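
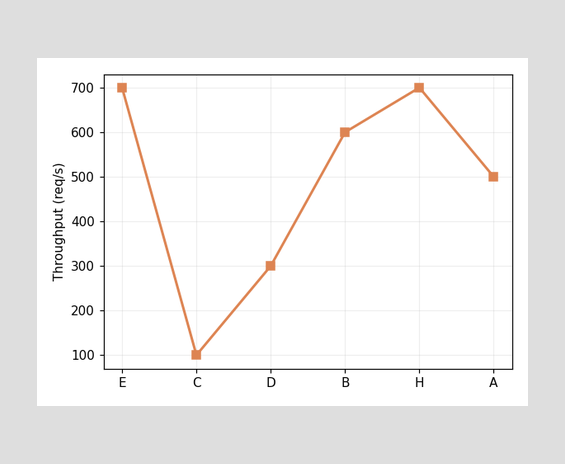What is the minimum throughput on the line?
100req/s

The lowest point is at C, and reading across to the y-axis gives 100req/s.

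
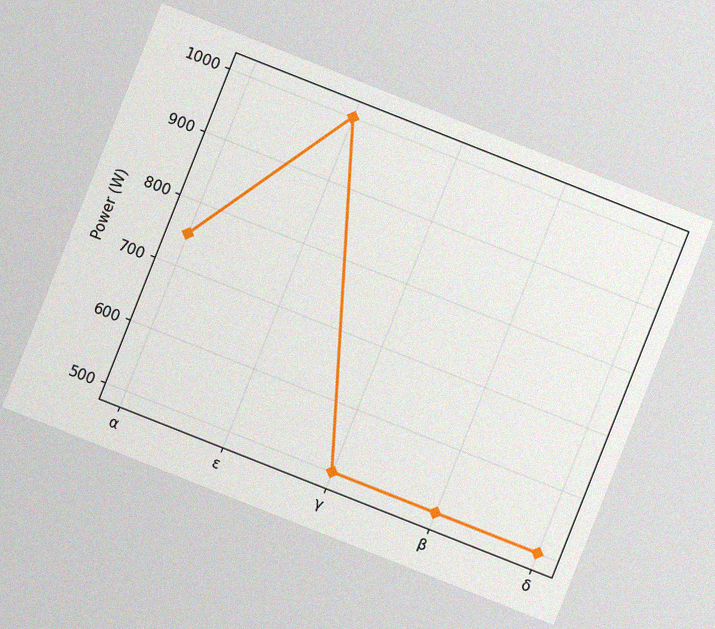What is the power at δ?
The chart is tilted about 22° clockwise, with some photo noise. At δ, the line is at 500W.

500W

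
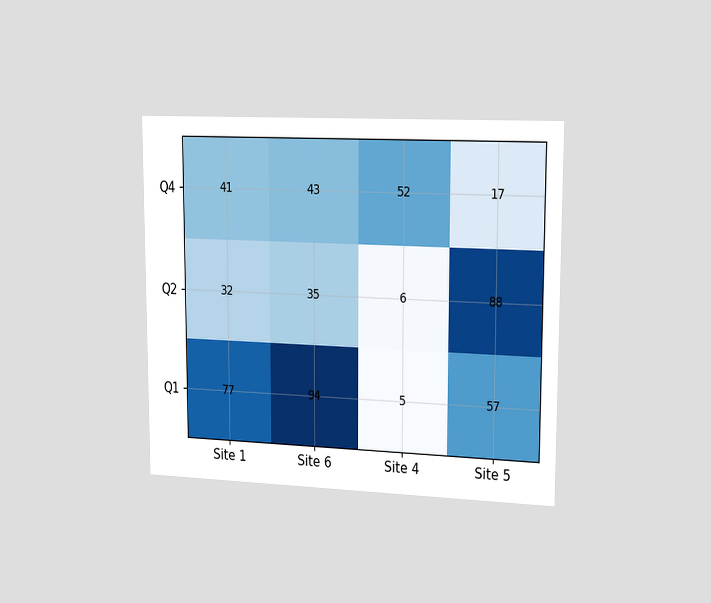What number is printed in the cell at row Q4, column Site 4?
52

The chart is viewed slightly from the right. The (Q4, Site 4) cell reads 52.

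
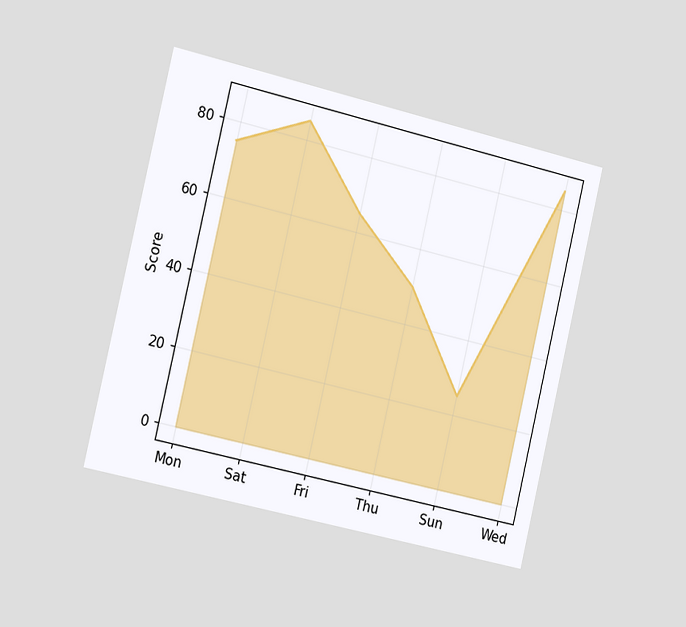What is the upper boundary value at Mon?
75

The chart is tilted about 13° clockwise and viewed slightly from the left. At Mon the upper boundary is at 75.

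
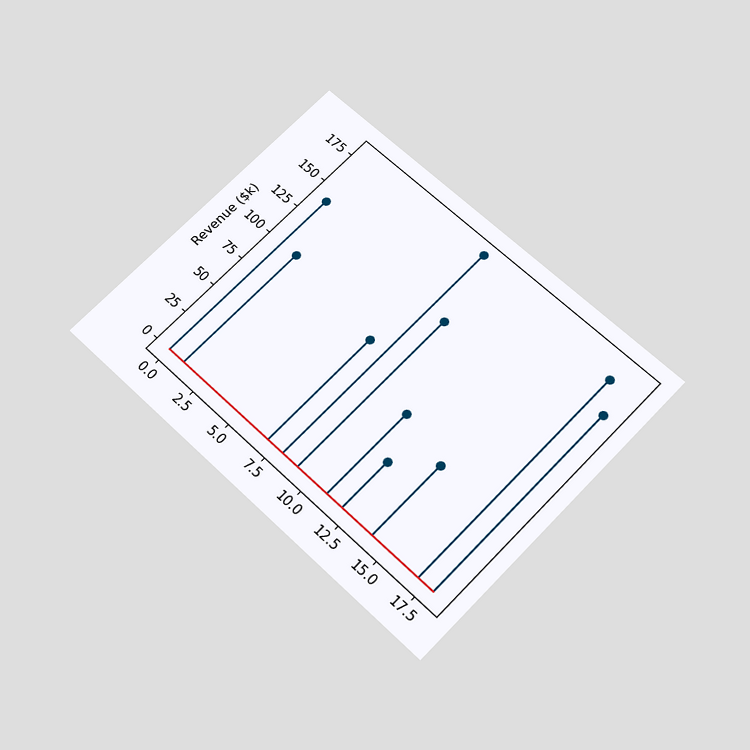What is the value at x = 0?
$140k

The chart is tilted about 44° clockwise and viewed slightly from below. The stem at x=0 reaches $140k.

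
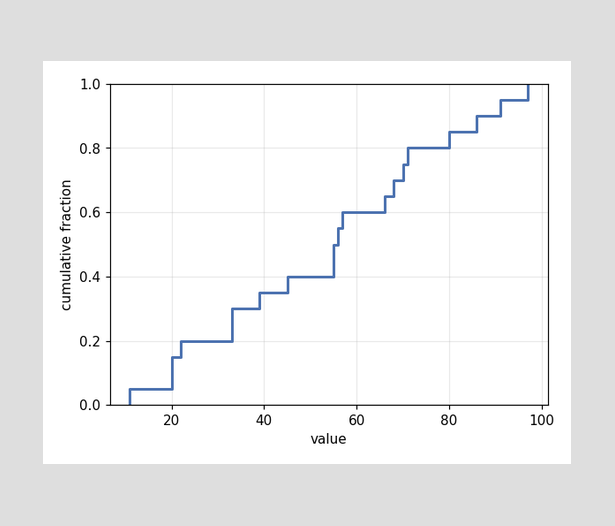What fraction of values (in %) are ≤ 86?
90%

At x=86 the ECDF step is at 90%.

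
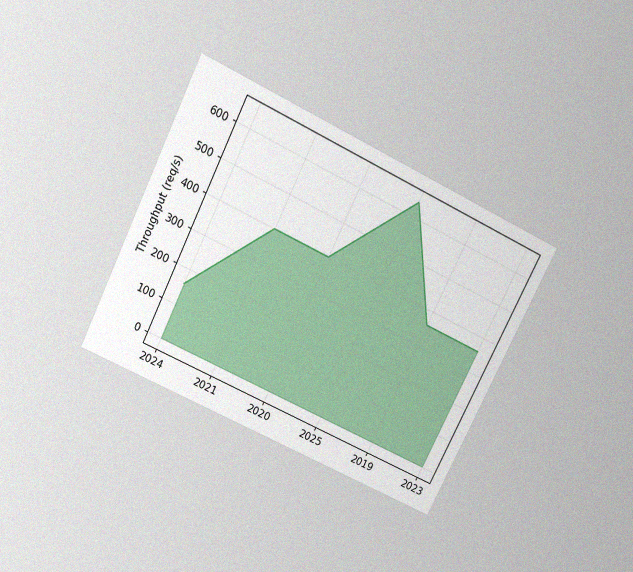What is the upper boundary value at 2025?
640req/s

The chart is tilted about 26° clockwise and viewed slightly from above, with some photo noise. At 2025 the upper boundary is at 640req/s.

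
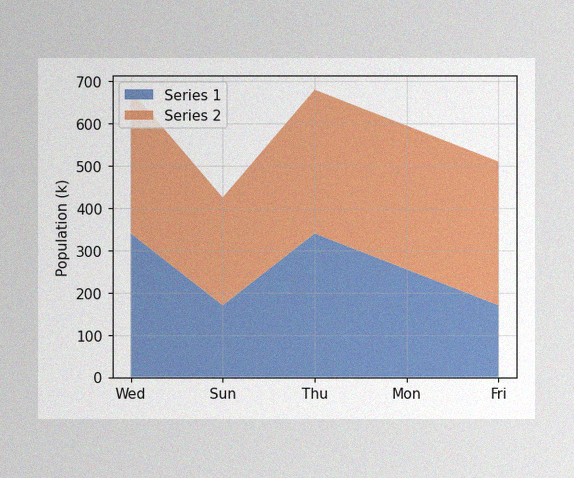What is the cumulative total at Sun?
425k

The image has some photo noise and uneven lighting. The stacked total at Sun reaches 425k.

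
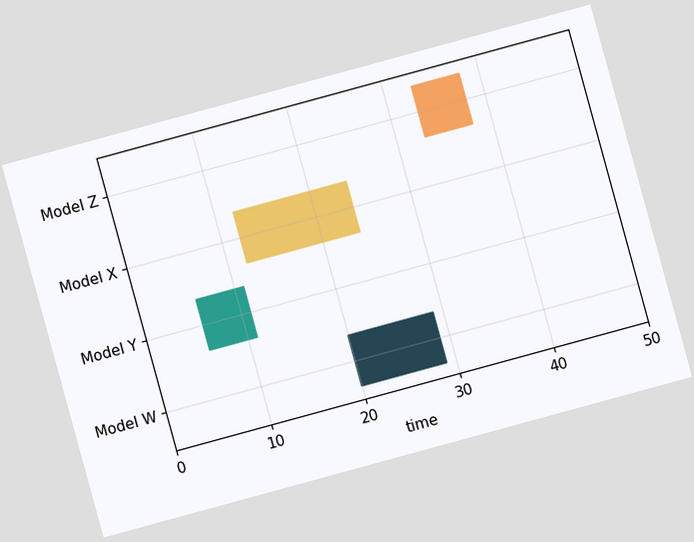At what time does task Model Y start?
The chart is tilted about 15° counter-clockwise. The Model Y bar begins at t=6.

6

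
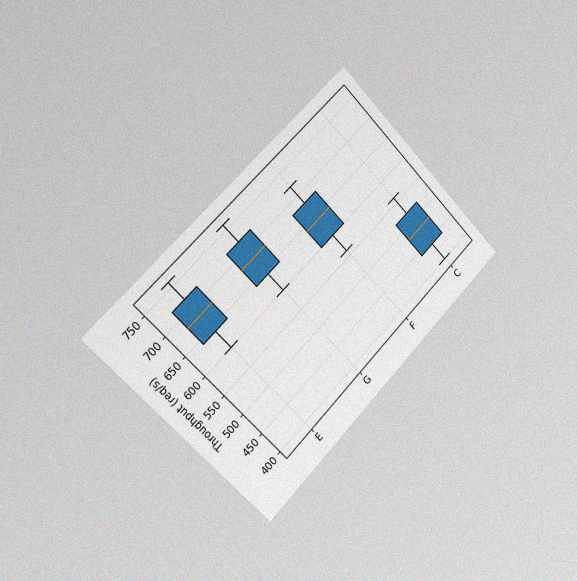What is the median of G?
The chart is tilted about 45° counter-clockwise and viewed slightly from the left, with some photo noise. The median line in the G box sits at 680req/s.

680req/s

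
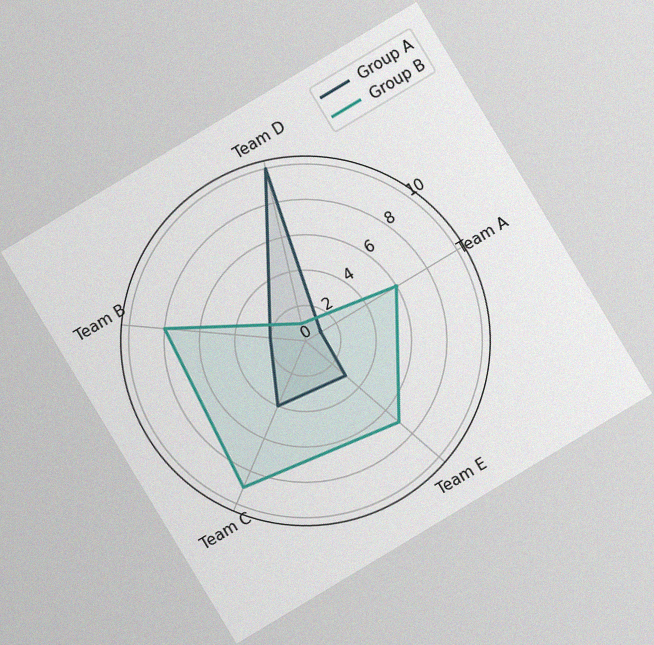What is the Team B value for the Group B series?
8

The chart is tilted about 31° counter-clockwise, with some photo noise. On the Team B axis, Group B reaches 8.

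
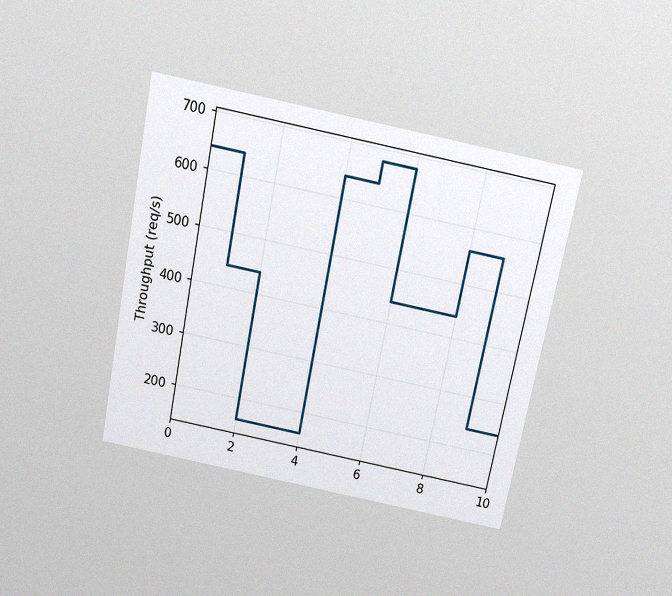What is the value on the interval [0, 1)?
640req/s

The chart is tilted about 11° clockwise and viewed slightly from above, with some photo noise. On [0, 1) the step sits at 640req/s.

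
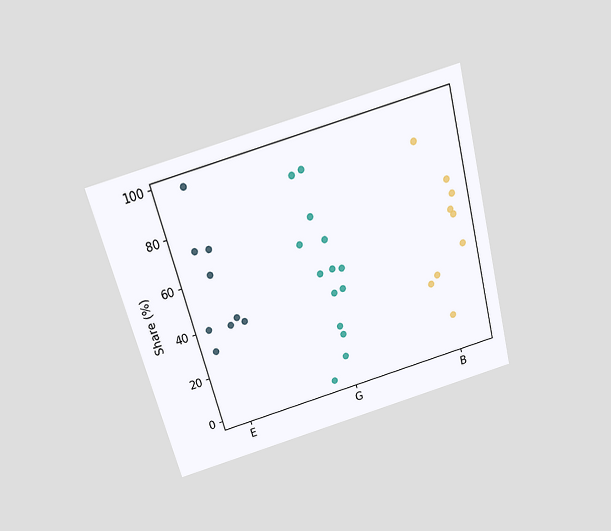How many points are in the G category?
14

The chart is tilted about 15° counter-clockwise and viewed slightly from above. Counting the markers in the G column gives 14.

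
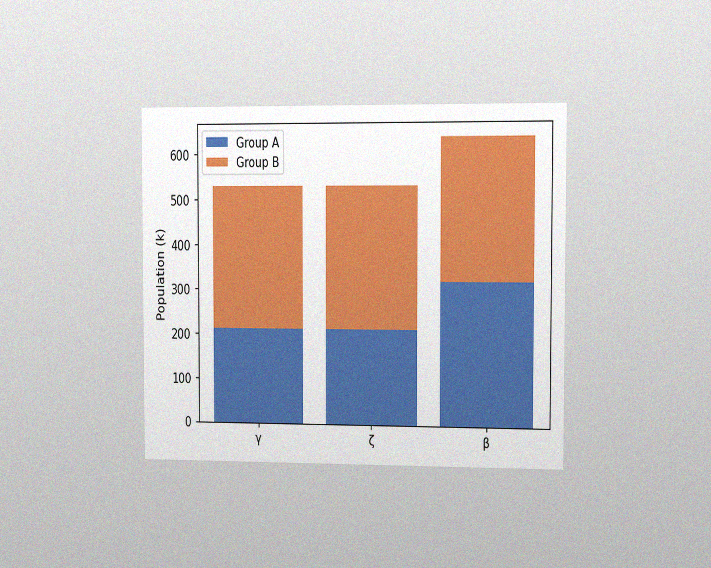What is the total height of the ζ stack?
530k

The chart is viewed slightly from the right, with some photo noise. The ζ stack's top reaches 530k on the y-axis.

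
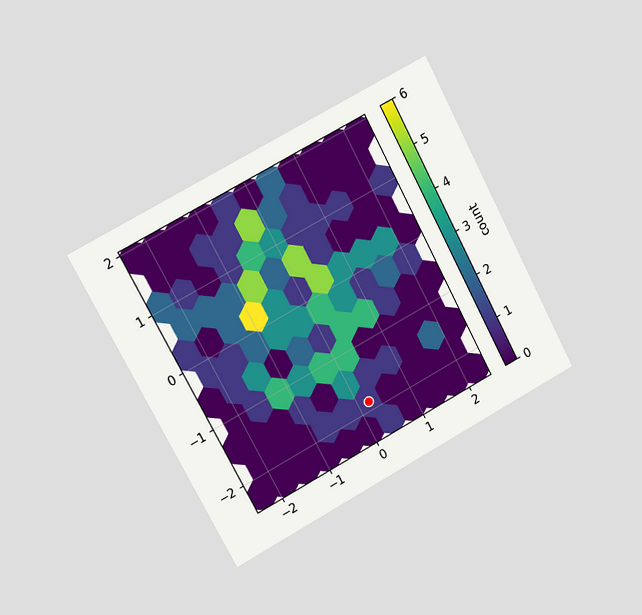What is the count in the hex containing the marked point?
1

The chart is tilted about 28° counter-clockwise and viewed slightly from the left. The marked hex reads 1 on the colorbar.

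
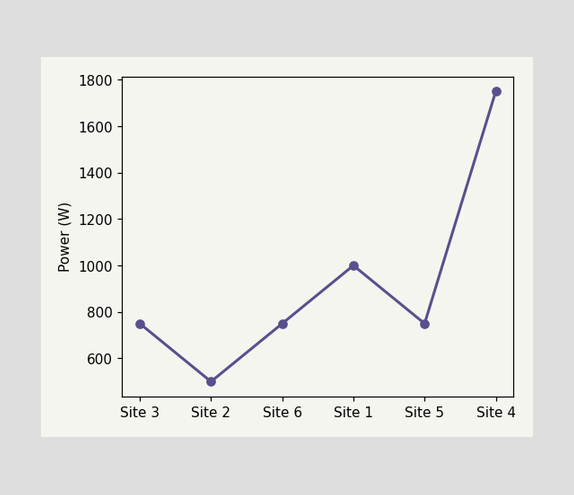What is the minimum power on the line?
500W

The lowest point is at Site 2, and reading across to the y-axis gives 500W.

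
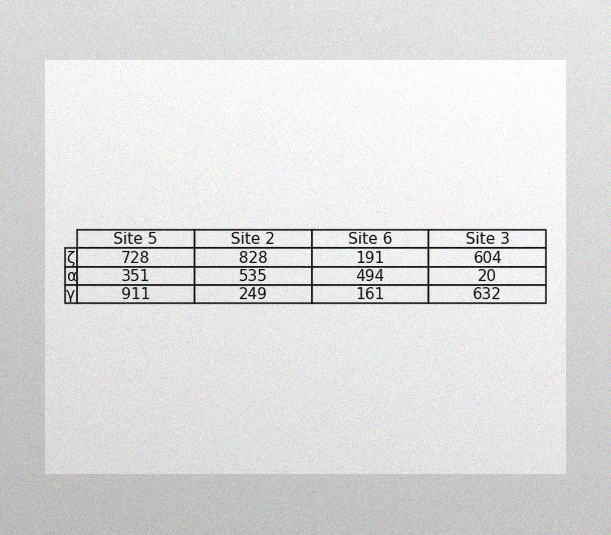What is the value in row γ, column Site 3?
632

The image has some photo noise and uneven lighting. The (γ, Site 3) cell reads 632.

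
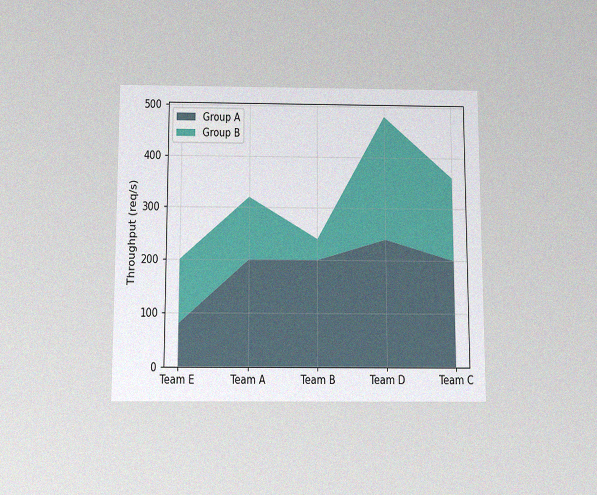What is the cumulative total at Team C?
360req/s

The chart is viewed slightly from below, with some photo noise. The stacked total at Team C reaches 360req/s.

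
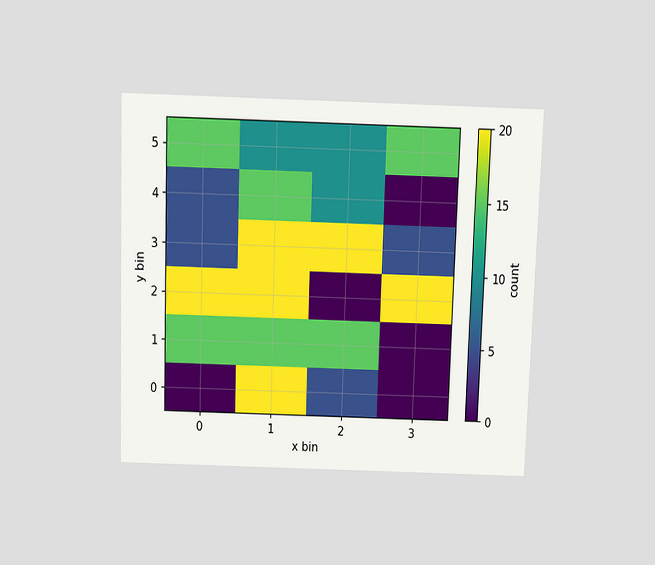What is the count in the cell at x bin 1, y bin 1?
The chart is viewed slightly from above. Matching the cell (1, 1) against the colorbar gives 15.

15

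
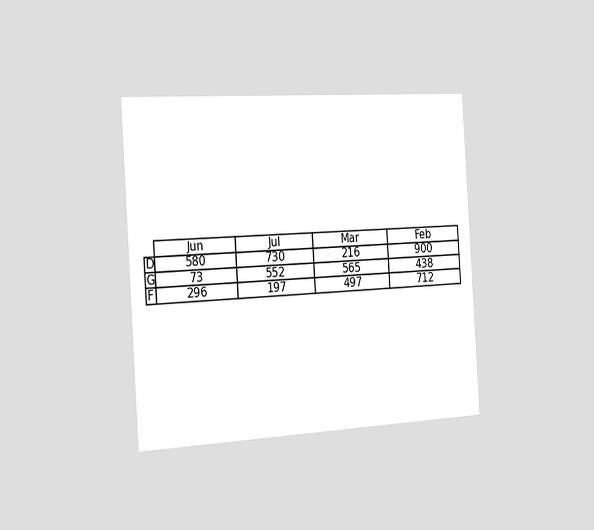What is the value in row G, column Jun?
The chart is tilted about 4° counter-clockwise and viewed slightly from the left. The (G, Jun) cell reads 73.

73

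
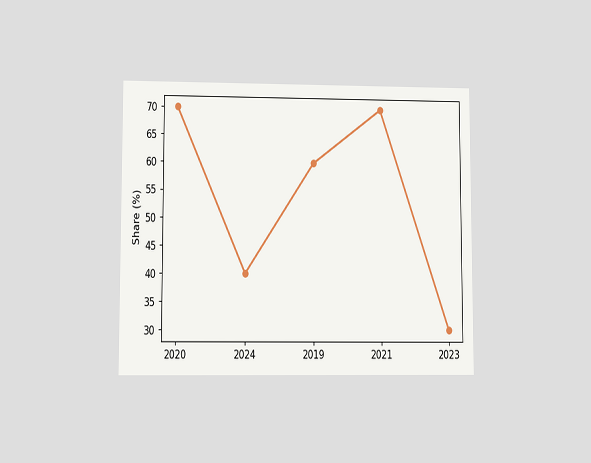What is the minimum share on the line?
30%

The chart is viewed at a slight angle. The lowest point is at 2023, and reading across to the y-axis gives 30%.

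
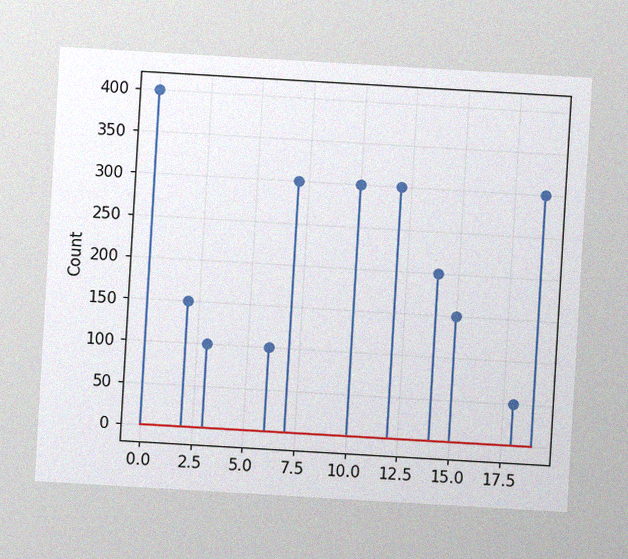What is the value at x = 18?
50

The chart is tilted about 3° clockwise, with some photo noise. The stem at x=18 reaches 50.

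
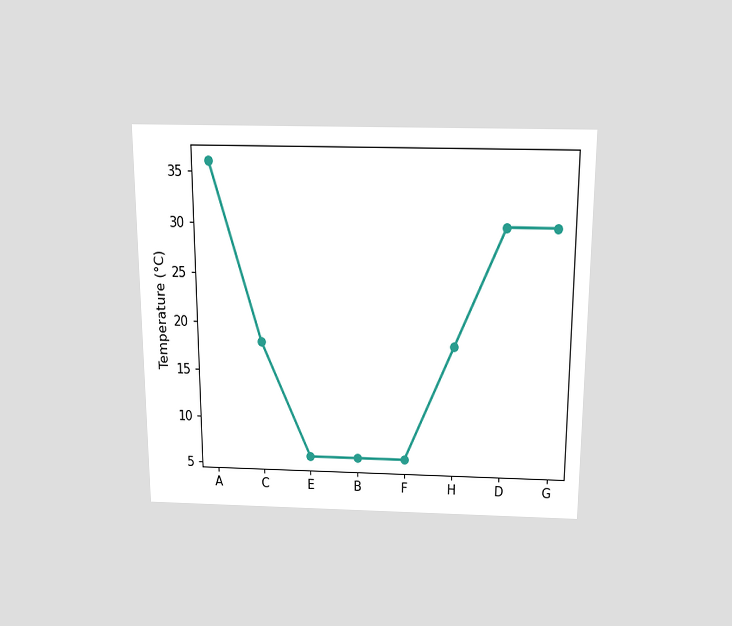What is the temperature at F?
6°C

The chart is viewed slightly from above. At F, the line is at 6°C.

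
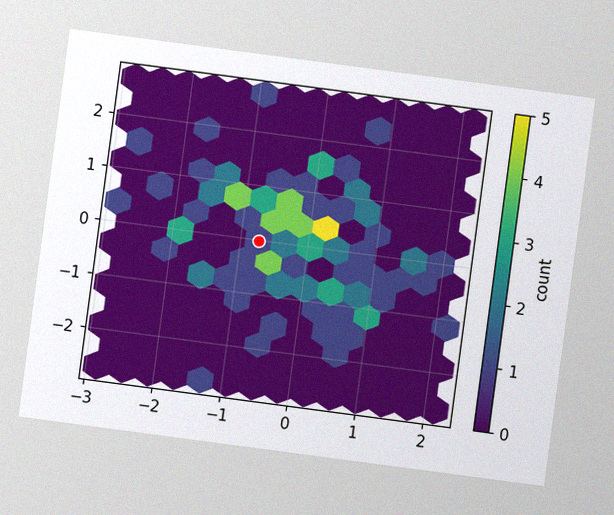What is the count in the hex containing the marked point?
1

The chart is tilted about 8° clockwise, with some photo noise. The marked hex reads 1 on the colorbar.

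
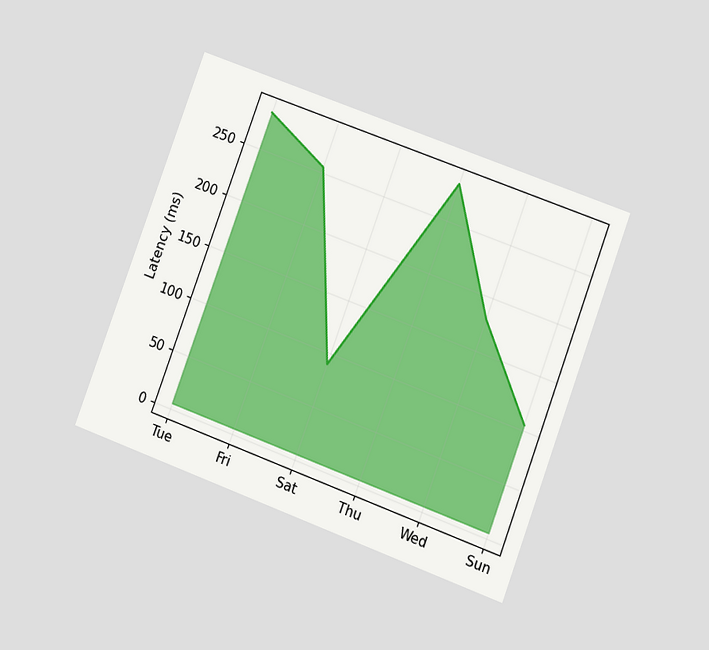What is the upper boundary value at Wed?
180ms

The chart is tilted about 20° clockwise and viewed at a slight angle. At Wed the upper boundary is at 180ms.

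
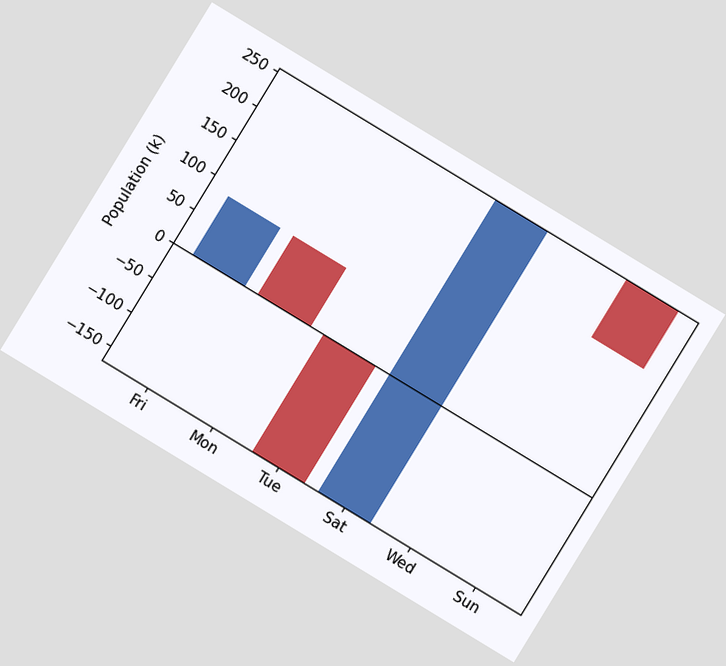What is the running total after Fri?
85k

The chart is tilted about 31° clockwise. After Fri the running total reaches 85k.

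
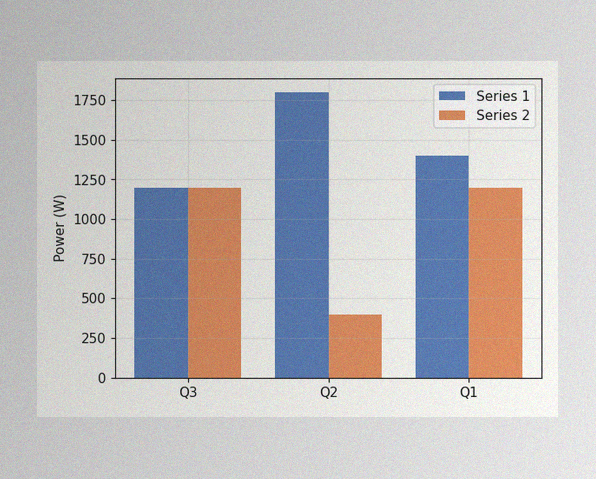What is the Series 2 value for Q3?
1200W

The image has some photo noise and uneven lighting. The Series 2 bar at Q3 reaches 1200W on the y-axis.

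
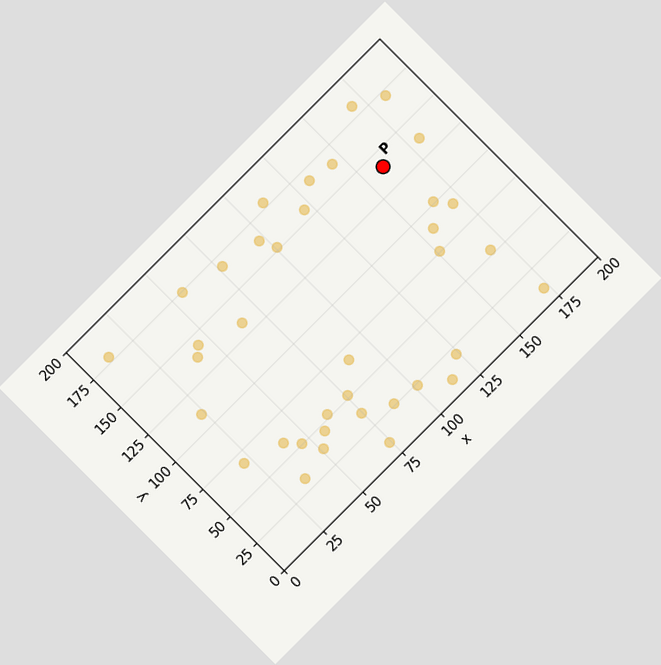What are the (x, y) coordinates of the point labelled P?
(160, 140)

The chart is tilted about 45° counter-clockwise. Following the gridlines from P to each axis, P sits at (160, 140).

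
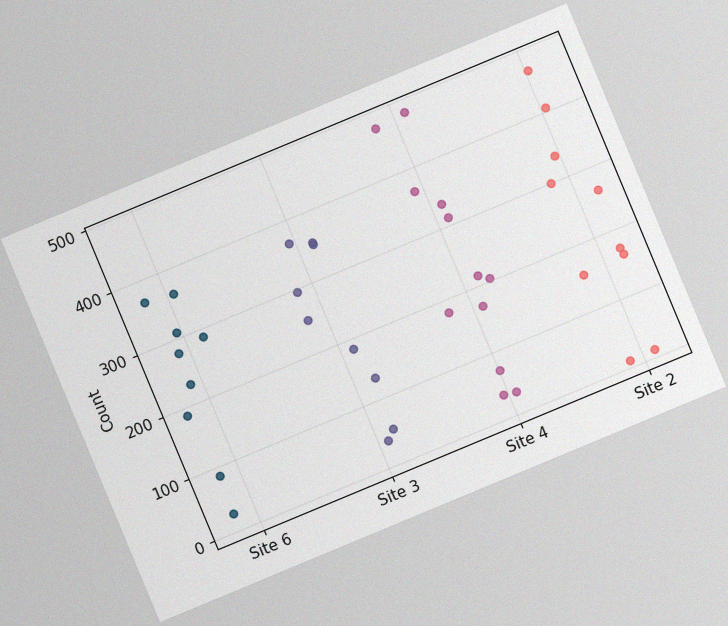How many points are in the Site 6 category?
9

The chart is tilted about 23° counter-clockwise, with some photo noise. Counting the markers in the Site 6 column gives 9.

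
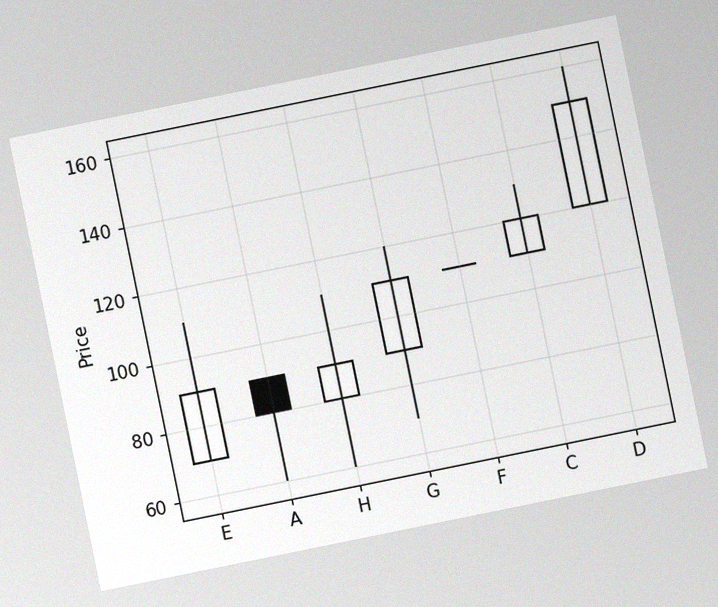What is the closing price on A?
80

The chart is tilted about 11° counter-clockwise, with some photo noise. The A candle closes at 80.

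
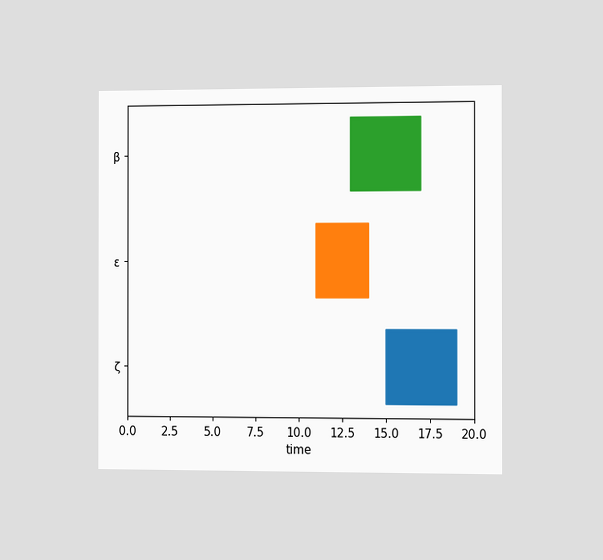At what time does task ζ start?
The chart is viewed slightly from the right. The ζ bar begins at t=15.

15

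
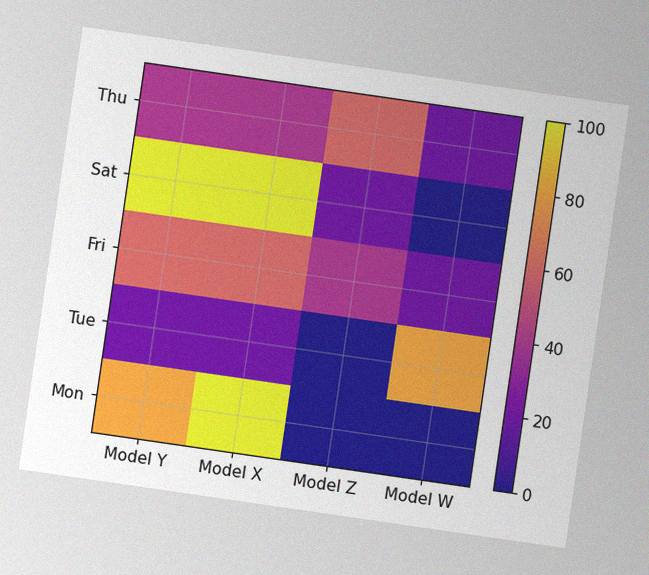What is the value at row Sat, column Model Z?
The chart is tilted about 8° clockwise, with some photo noise. Matching cell (Sat, Model Z) against the colorbar gives 20.

20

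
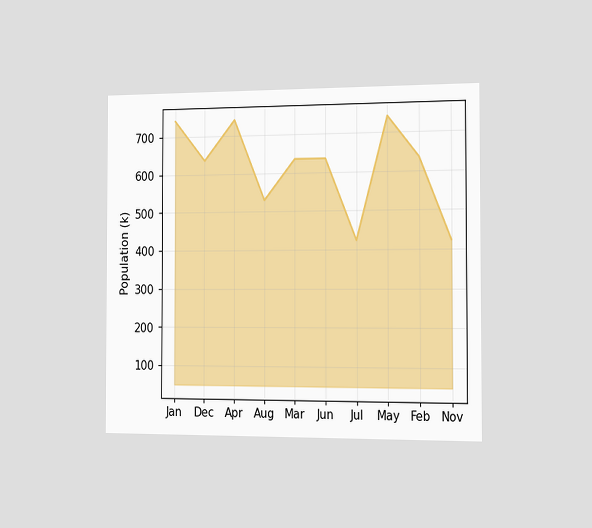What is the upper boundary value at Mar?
The chart is viewed slightly from the right. At Mar the upper boundary is at 636k.

636k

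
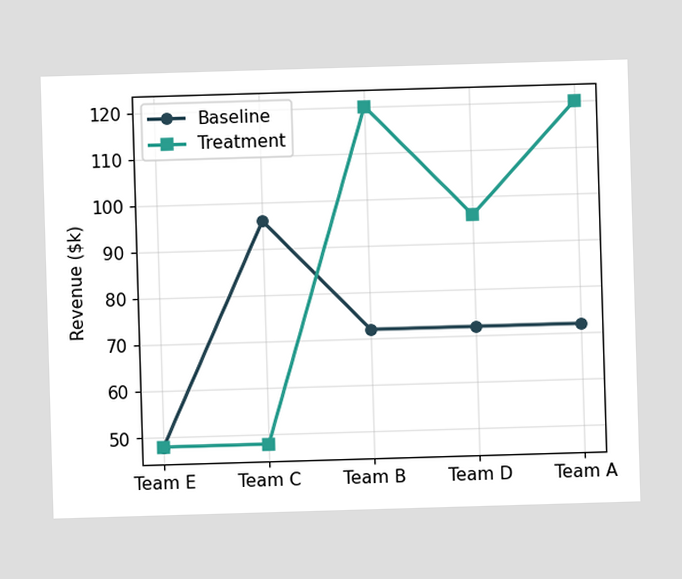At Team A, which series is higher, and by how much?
Treatment, by $48k

At Team A, Treatment sits above the other line by $48k.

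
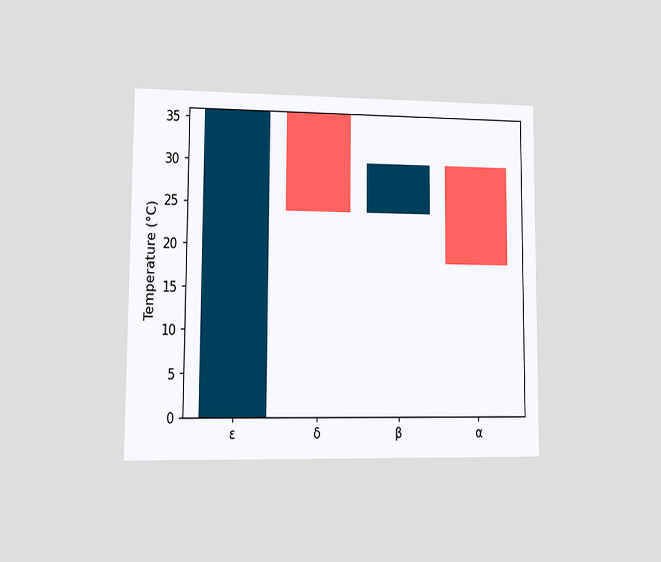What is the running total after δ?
24°C

The chart is viewed at a slight angle. After δ the running total reaches 24°C.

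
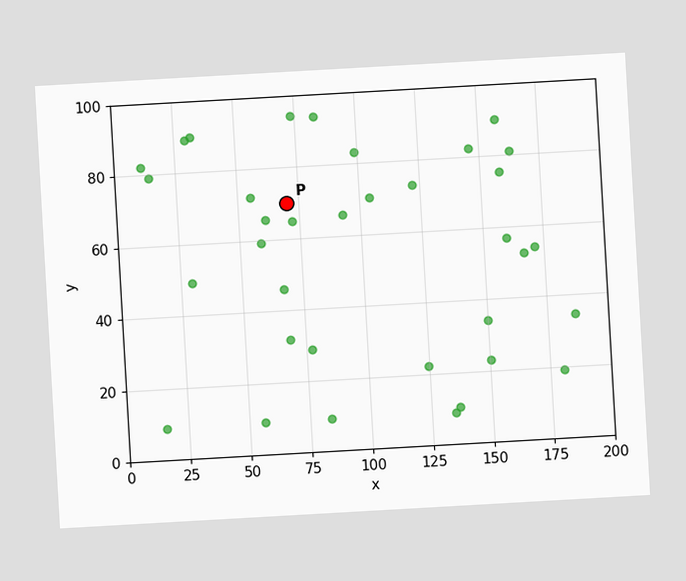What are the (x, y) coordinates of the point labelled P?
(70, 70)

The chart is tilted about 3° counter-clockwise. Following the gridlines from P to each axis, P sits at (70, 70).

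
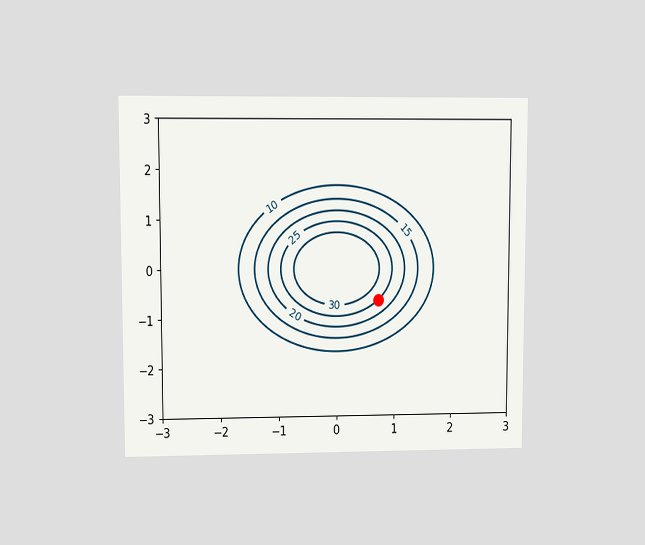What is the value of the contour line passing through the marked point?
25

The chart is viewed at a slight angle. The marked point sits on the contour labelled 25.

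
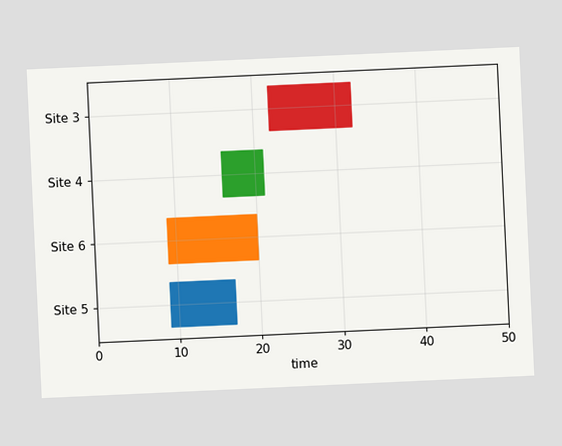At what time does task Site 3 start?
The chart is tilted about 3° counter-clockwise. The Site 3 bar begins at t=22.

22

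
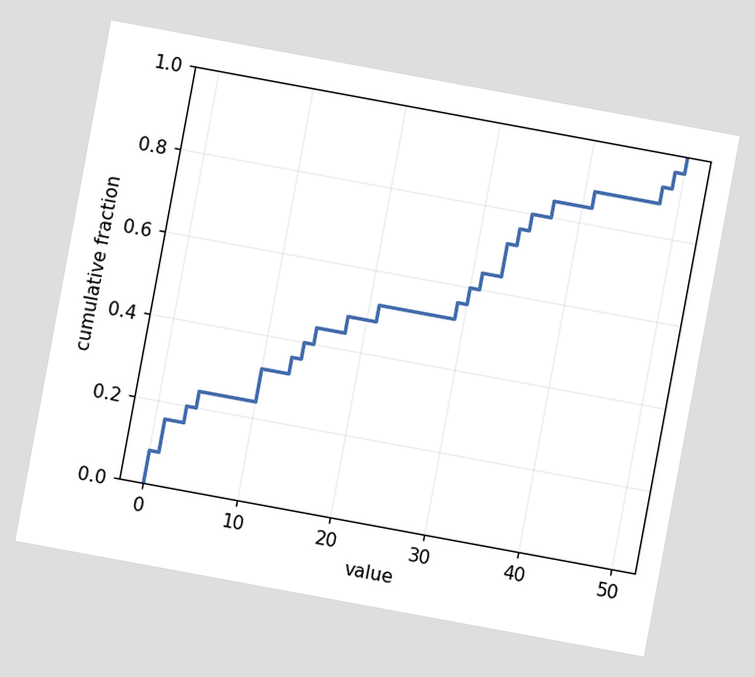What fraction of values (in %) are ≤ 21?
52%

The chart is tilted about 10° clockwise. At x=21 the ECDF step is at 52%.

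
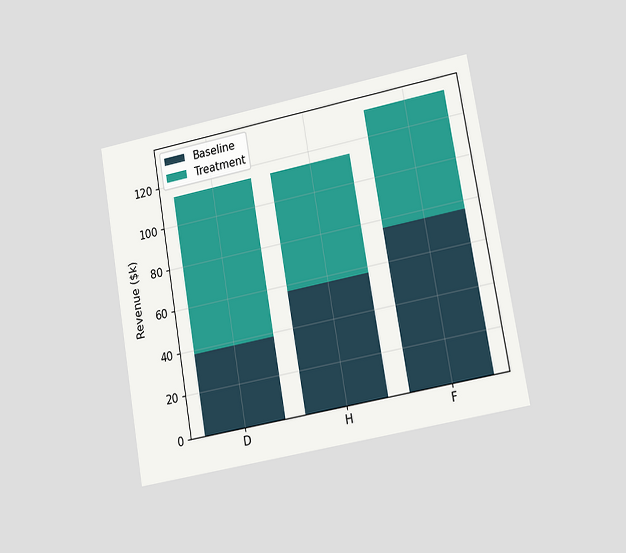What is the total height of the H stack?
The chart is tilted about 10° counter-clockwise and viewed slightly from the right. The H stack's top reaches $114k on the y-axis.

$114k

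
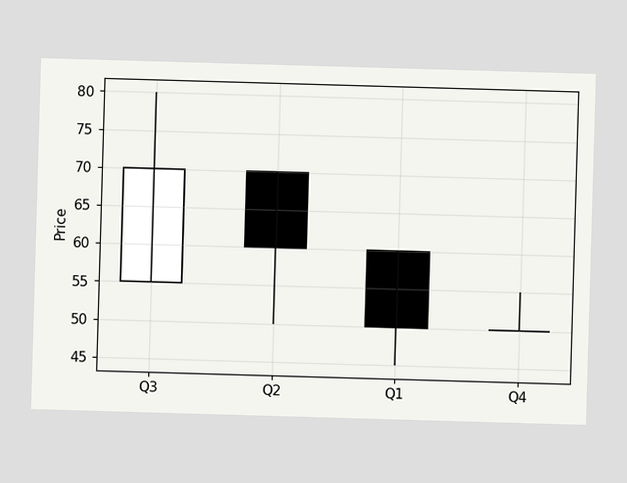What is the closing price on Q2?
The Q2 candle closes at 60.

60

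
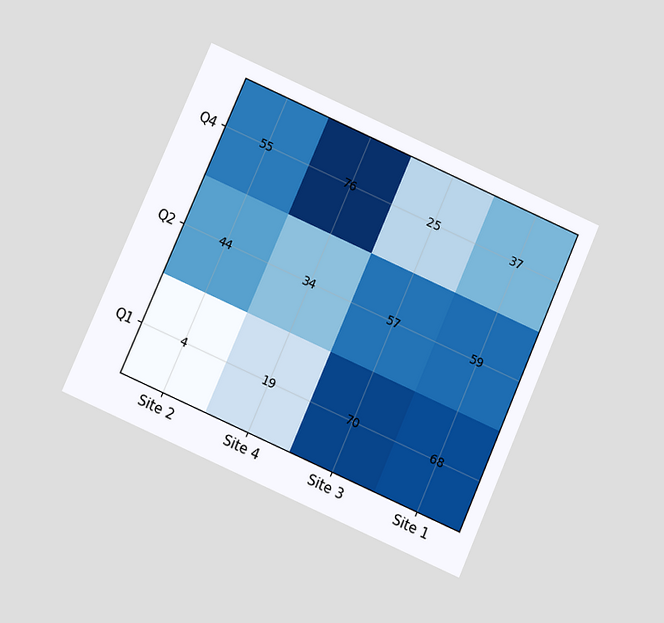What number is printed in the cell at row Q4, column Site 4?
The chart is tilted about 24° clockwise and viewed slightly from below. The (Q4, Site 4) cell reads 76.

76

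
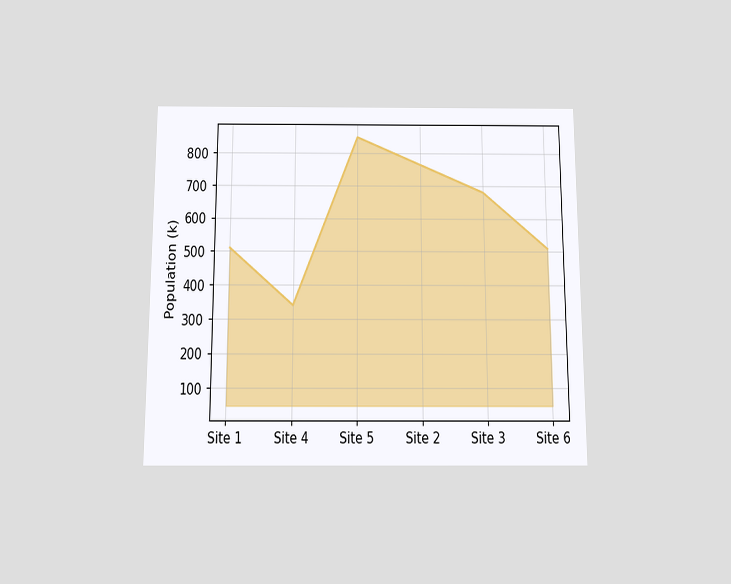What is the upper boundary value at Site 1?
The chart is viewed slightly from below. At Site 1 the upper boundary is at 510k.

510k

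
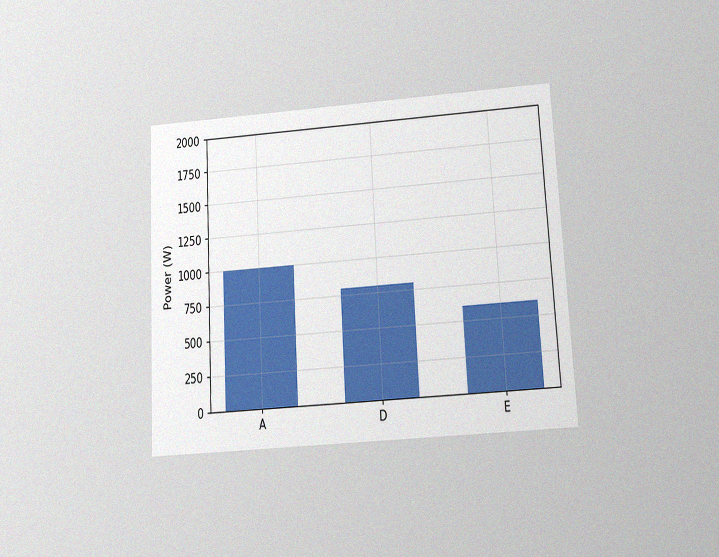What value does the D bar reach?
The chart is tilted about 3° counter-clockwise and viewed slightly from below, with some photo noise. Reading along the chart's y-axis, the D bar reaches 800W.

800W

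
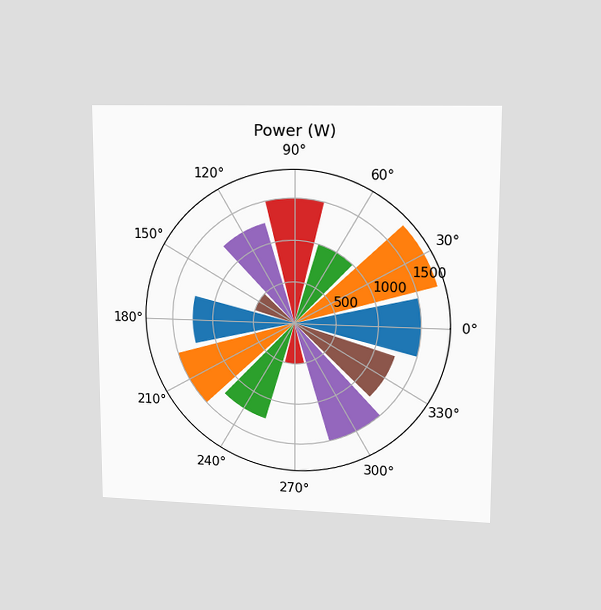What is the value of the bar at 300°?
The chart is viewed at a slight angle. The bar at 300° reaches 1500W on the radial axis.

1500W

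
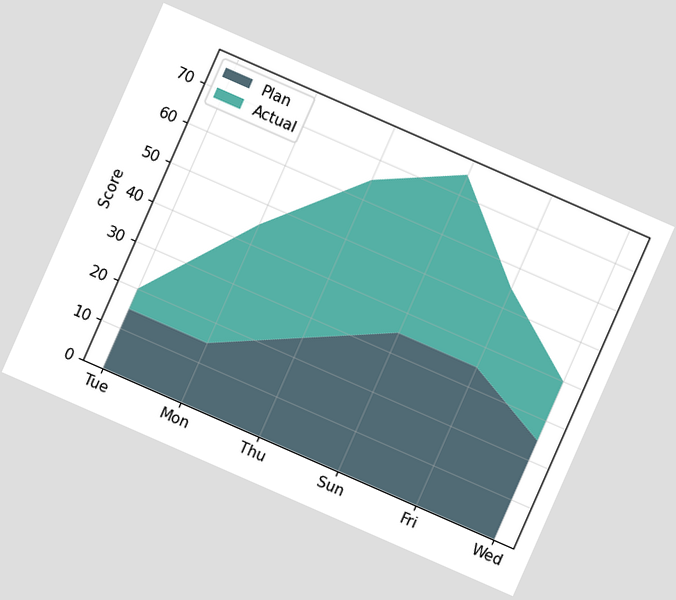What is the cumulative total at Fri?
The chart is tilted about 24° clockwise. The stacked total at Fri reaches 55.

55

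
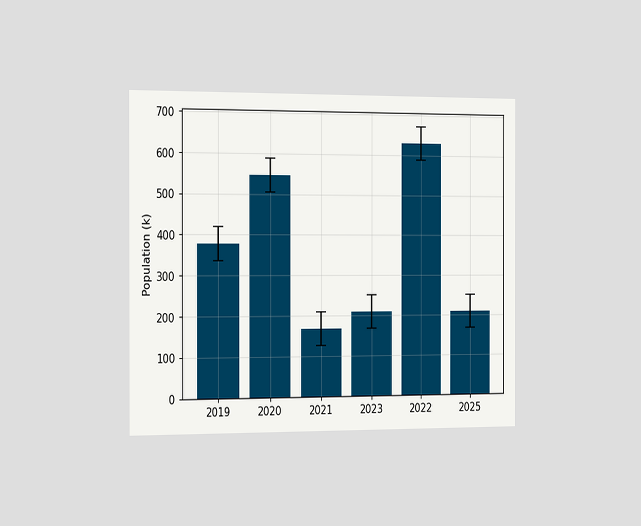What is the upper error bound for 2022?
The chart is viewed slightly from the left. The 2022 bar's upper whisker reaches 672k.

672k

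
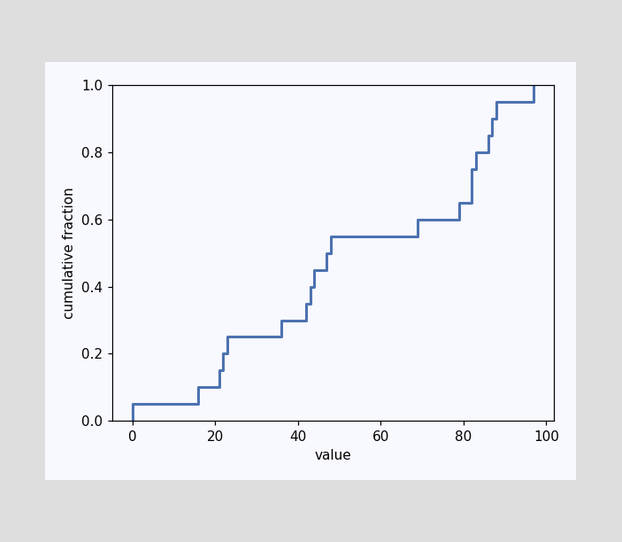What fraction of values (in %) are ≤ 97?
100%

At x=97 the ECDF step is at 100%.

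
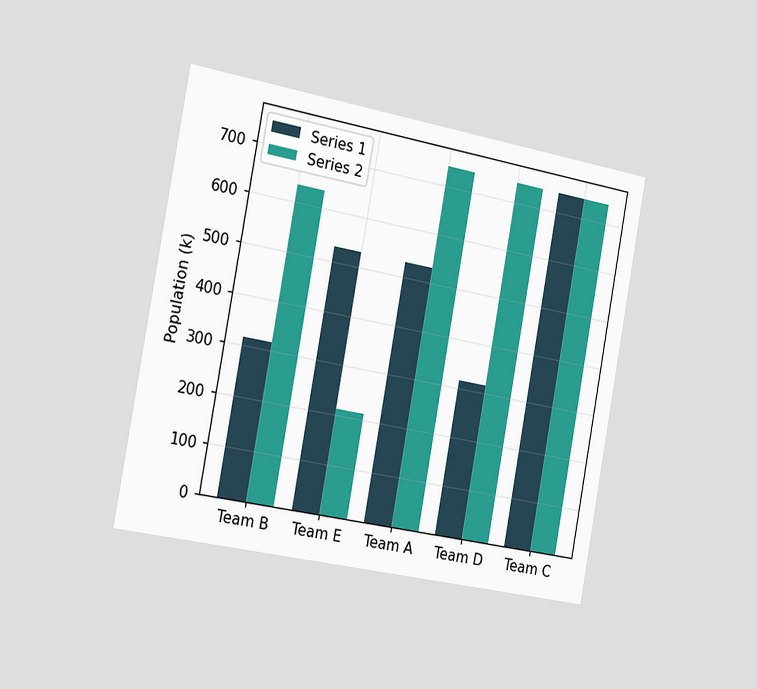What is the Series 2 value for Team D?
742k

The chart is tilted about 10° clockwise and viewed slightly from the left. The Series 2 bar at Team D reaches 742k on the y-axis.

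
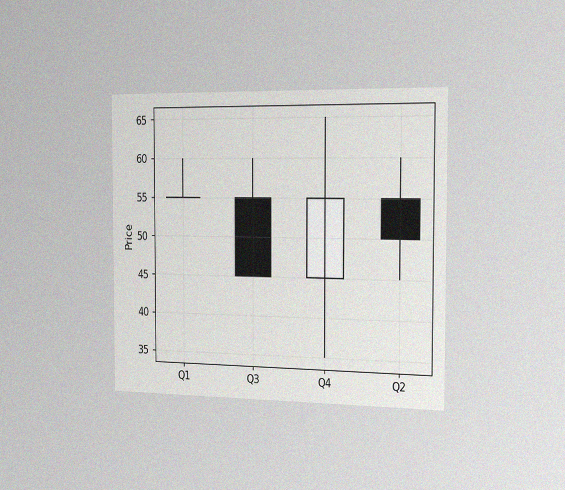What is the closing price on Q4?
55

The chart is viewed slightly from the right, with some photo noise. The Q4 candle closes at 55.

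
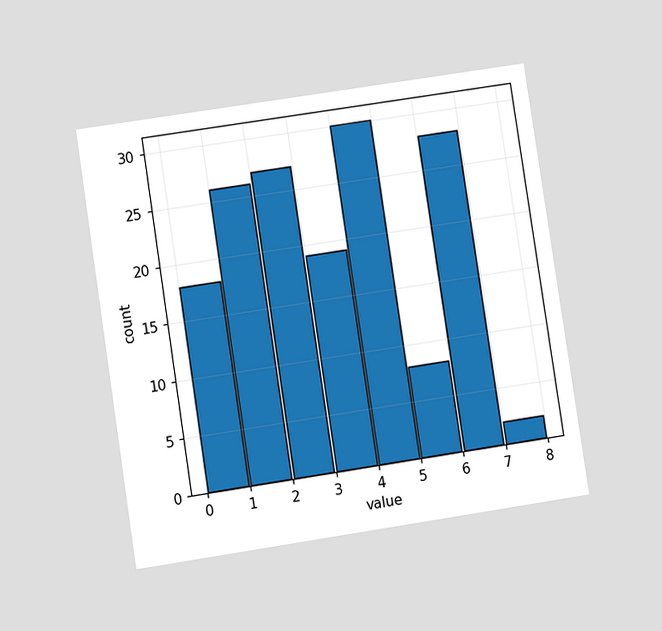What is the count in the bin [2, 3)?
27

The chart is tilted about 9° counter-clockwise and viewed at a slight angle. The [2, 3) bin has height 27.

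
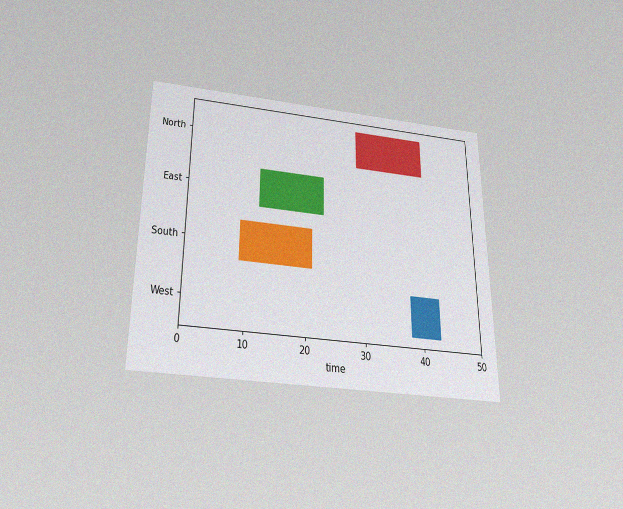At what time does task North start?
29

The chart is viewed slightly from below, with some photo noise. The North bar begins at t=29.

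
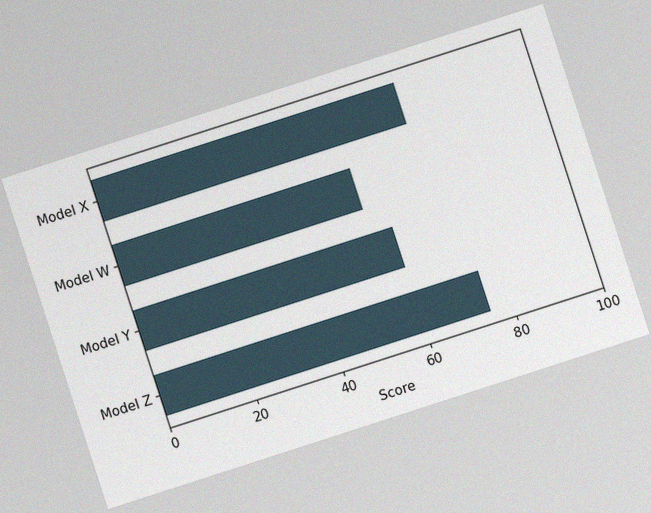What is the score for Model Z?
The chart is tilted about 18° counter-clockwise, with some photo noise. Reading along the chart's x-axis, the Model Z bar reaches 75.

75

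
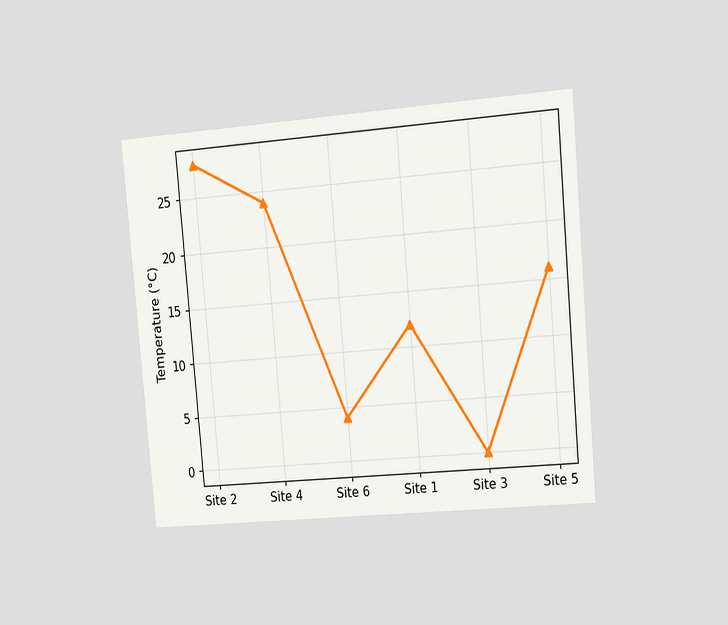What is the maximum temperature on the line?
The chart is tilted about 5° counter-clockwise and viewed slightly from the right. The highest point is at Site 2, and reading across to the y-axis gives 28°C.

28°C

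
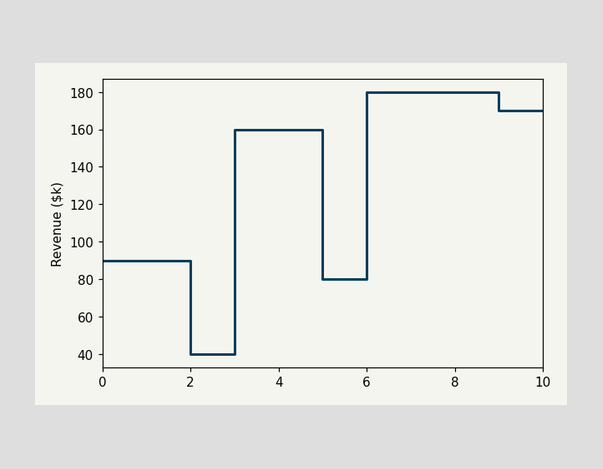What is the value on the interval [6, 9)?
On [6, 9) the step sits at $180k.

$180k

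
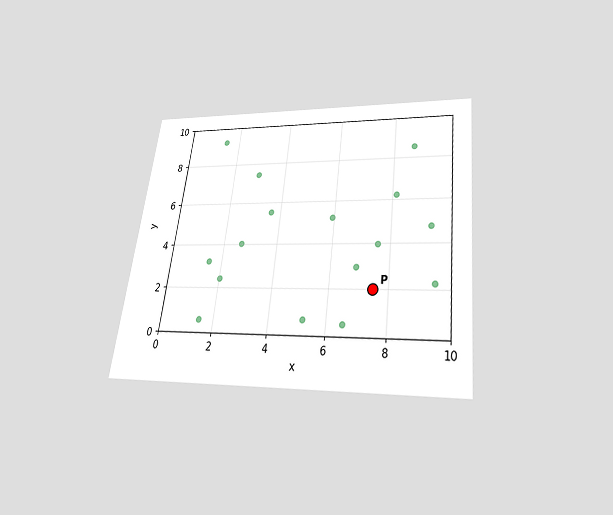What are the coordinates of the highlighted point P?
(7.5, 2)

The chart is tilted about 7° clockwise and viewed slightly from below. Following the gridlines from P to each axis, P sits at (7.5, 2).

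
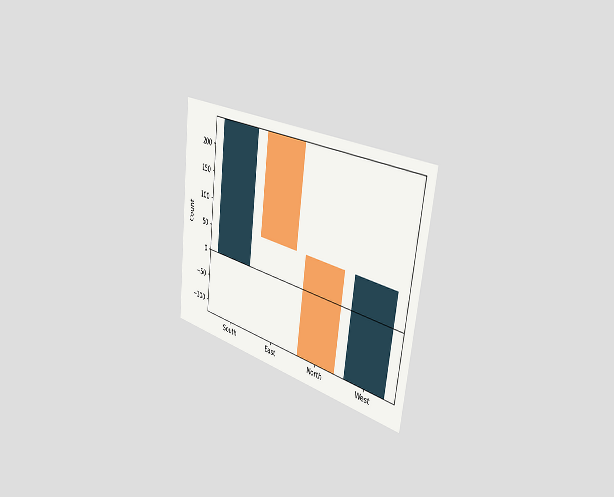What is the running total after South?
248

The chart is tilted about 7° clockwise and viewed slightly from the right. After South the running total reaches 248.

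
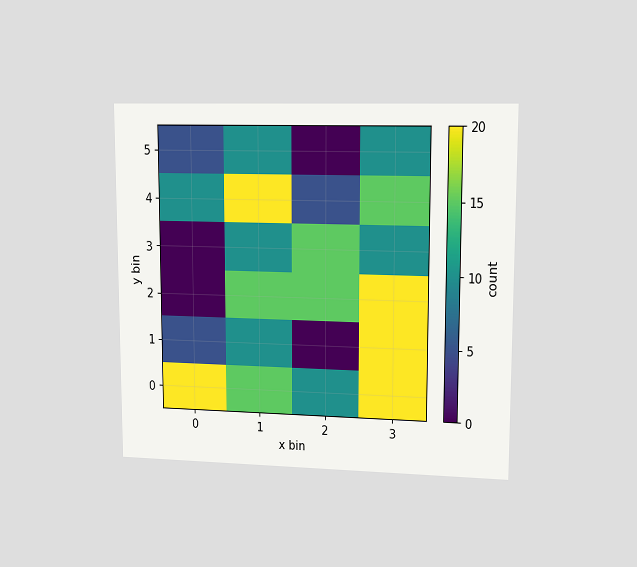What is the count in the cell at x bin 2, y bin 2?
The chart is viewed at a slight angle. Matching the cell (2, 2) against the colorbar gives 15.

15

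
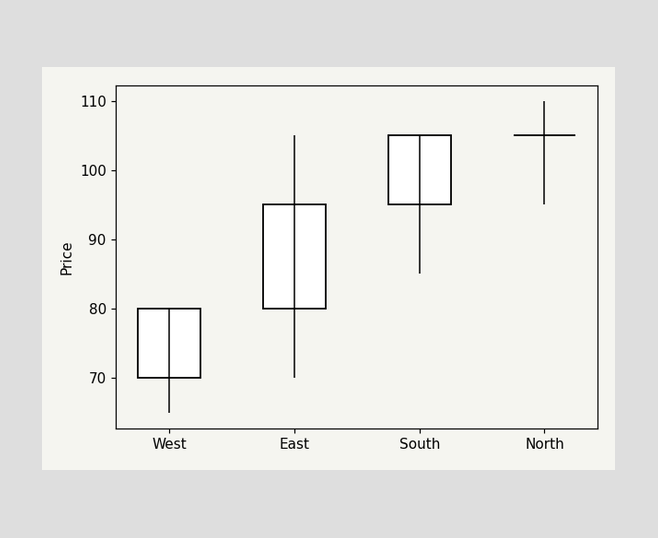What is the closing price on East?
95

The East candle closes at 95.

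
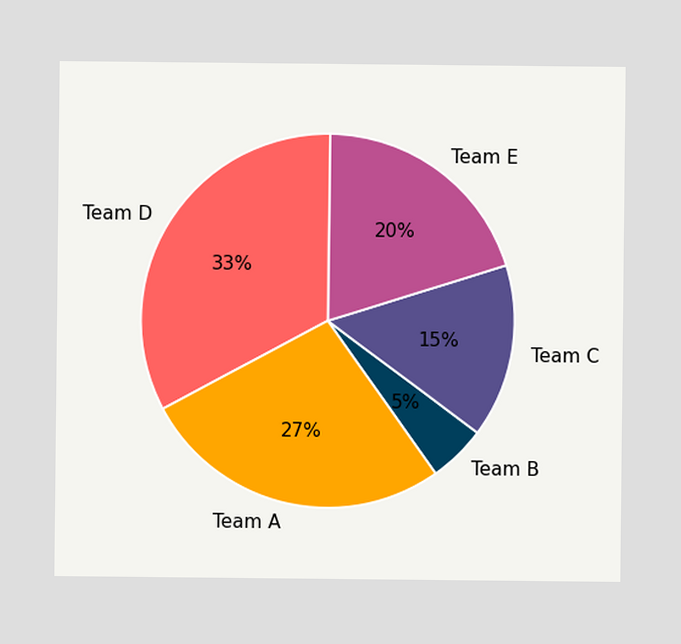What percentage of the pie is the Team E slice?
20%

The Team E slice takes up 20% of the pie.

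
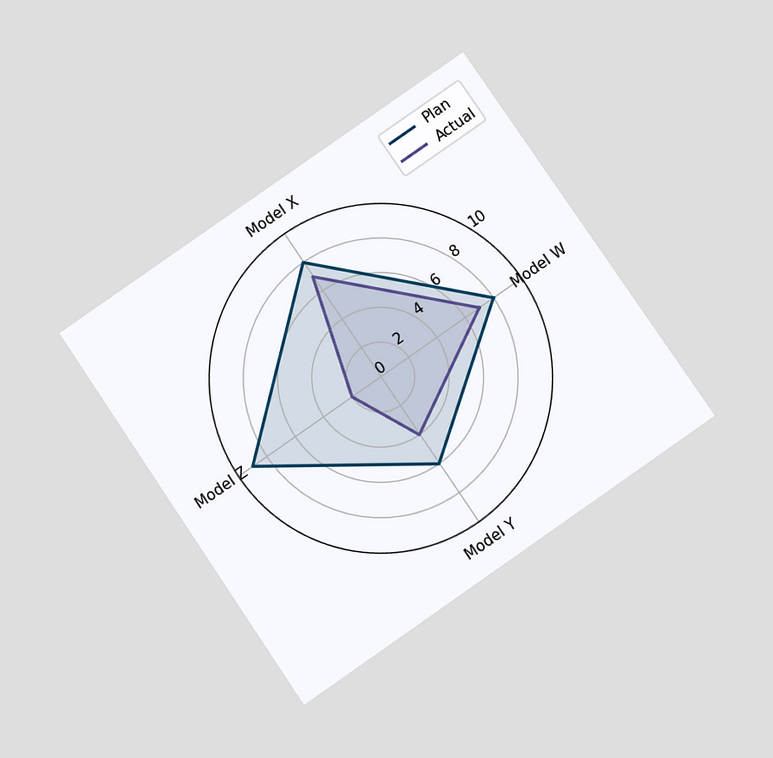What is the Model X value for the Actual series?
The chart is tilted about 34° counter-clockwise and viewed slightly from below. On the Model X axis, Actual reaches 7.

7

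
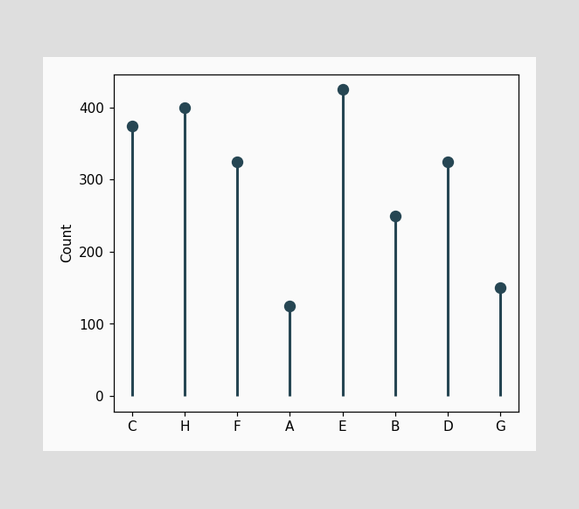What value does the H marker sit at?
The H marker sits at 400.

400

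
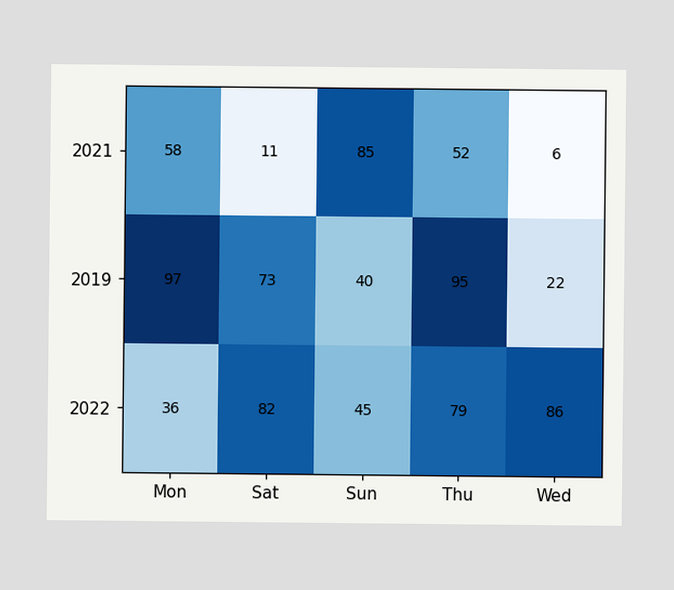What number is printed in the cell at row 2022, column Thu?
79

The (2022, Thu) cell reads 79.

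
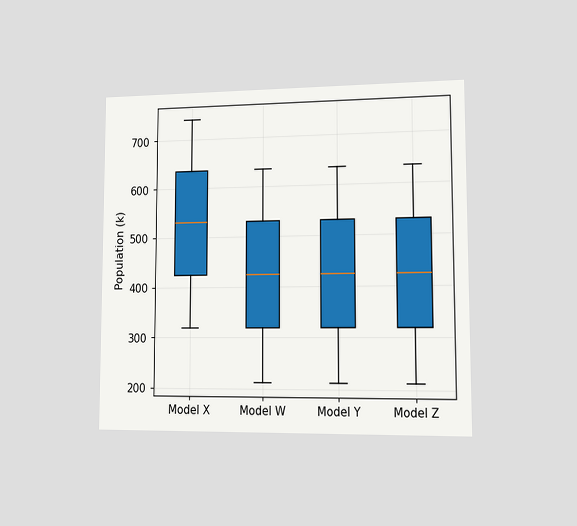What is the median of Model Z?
424k

The chart is viewed slightly from the right. The median line in the Model Z box sits at 424k.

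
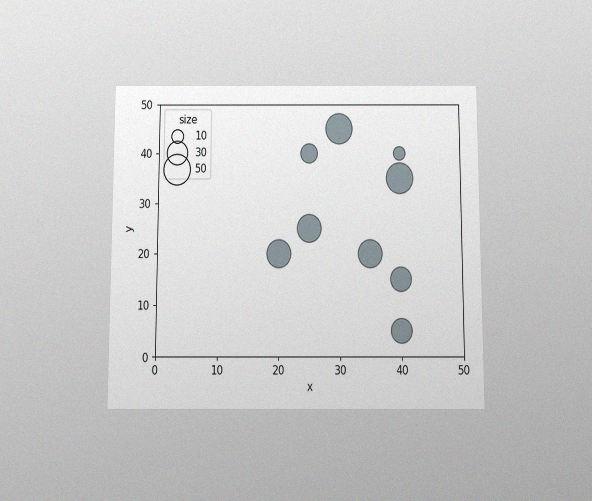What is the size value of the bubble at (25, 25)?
40

The chart is viewed slightly from below, with some photo noise. Matching the bubble at (25, 25) against the size legend gives 40.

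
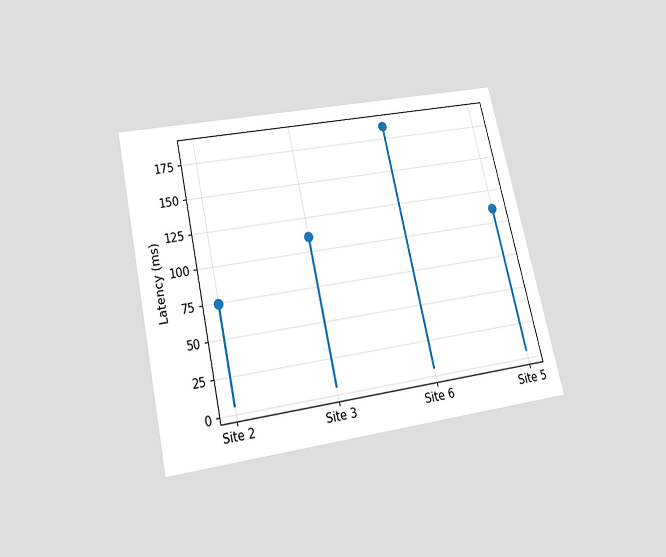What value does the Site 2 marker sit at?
74ms

The chart is tilted about 13° counter-clockwise and viewed slightly from below. The Site 2 marker sits at 74ms.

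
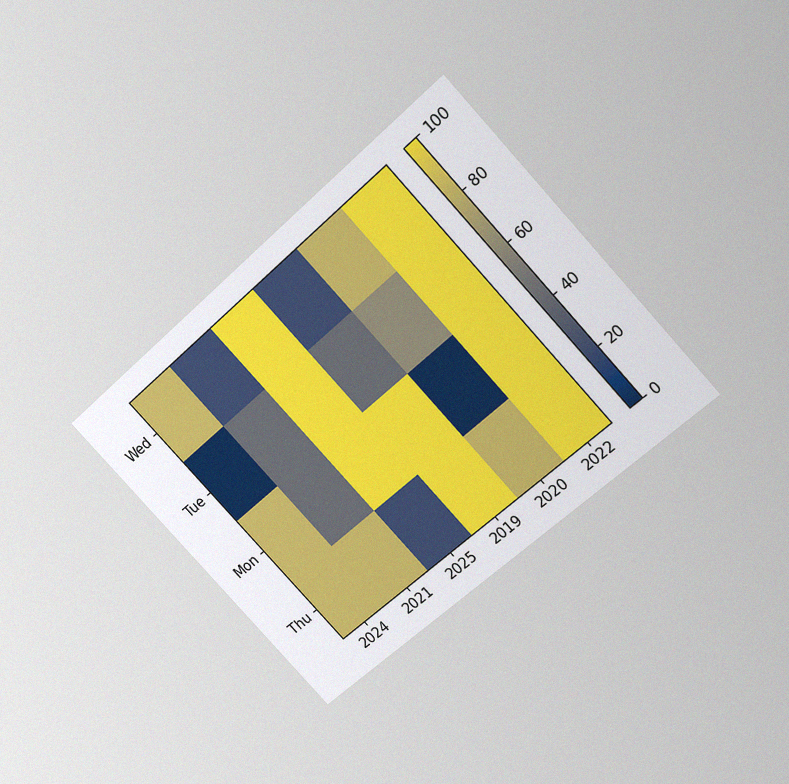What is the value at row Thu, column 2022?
The chart is tilted about 42° counter-clockwise and viewed slightly from above, with some photo noise. Matching cell (Thu, 2022) against the colorbar gives 100.

100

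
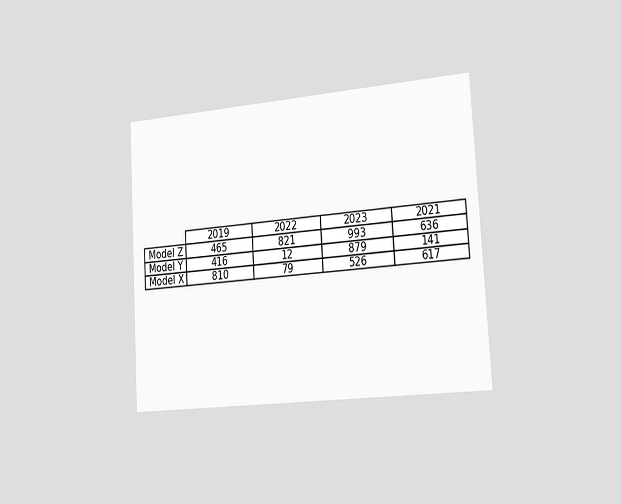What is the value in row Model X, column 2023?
The chart is tilted about 3° counter-clockwise and viewed slightly from the right. The (Model X, 2023) cell reads 526.

526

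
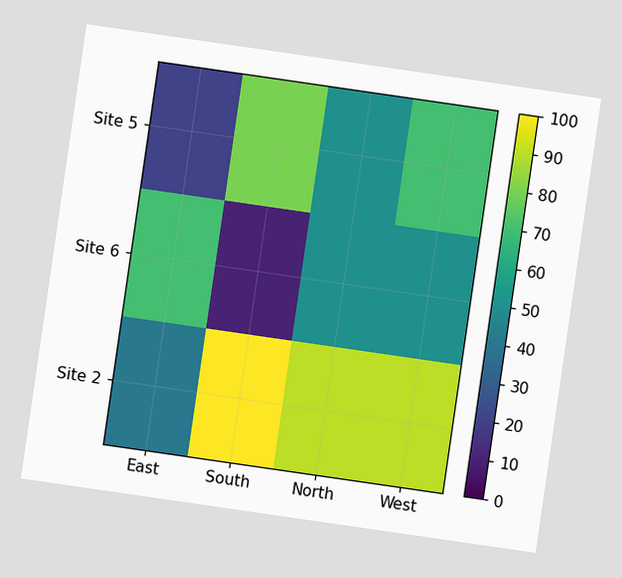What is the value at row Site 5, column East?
The chart is tilted about 8° clockwise. Matching cell (Site 5, East) against the colorbar gives 20.

20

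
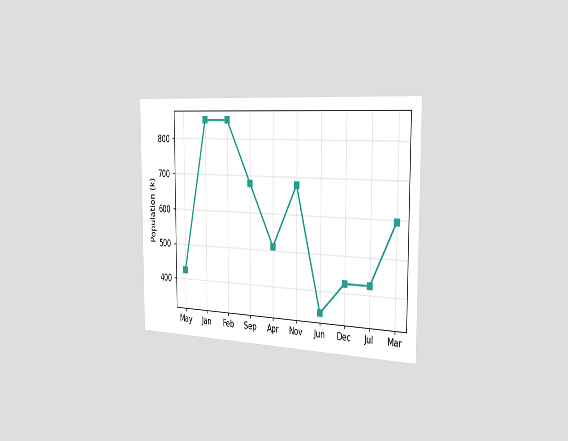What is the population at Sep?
The chart is viewed slightly from the right. At Sep, the line is at 680k.

680k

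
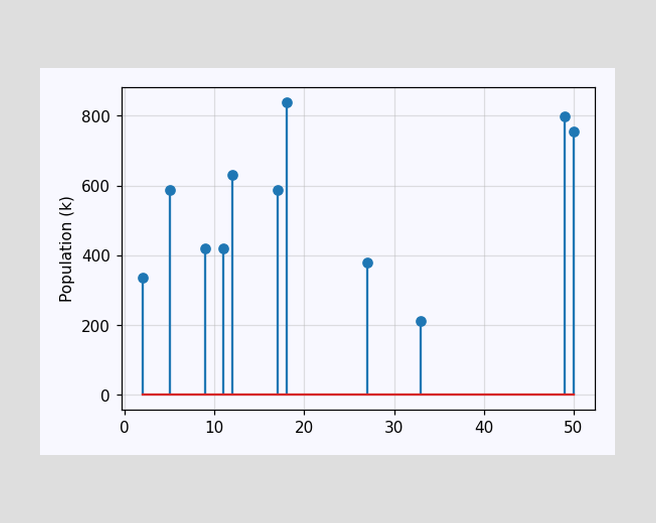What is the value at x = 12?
The stem at x=12 reaches 630k.

630k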